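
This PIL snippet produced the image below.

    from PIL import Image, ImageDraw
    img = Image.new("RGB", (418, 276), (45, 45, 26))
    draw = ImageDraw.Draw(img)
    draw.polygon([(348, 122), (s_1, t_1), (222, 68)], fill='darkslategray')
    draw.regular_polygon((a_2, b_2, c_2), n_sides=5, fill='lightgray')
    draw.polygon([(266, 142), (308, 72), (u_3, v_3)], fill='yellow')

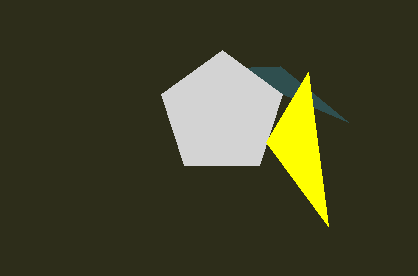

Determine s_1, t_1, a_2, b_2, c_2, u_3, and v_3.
s_1 = 280, t_1 = 66, a_2 = 222, b_2 = 114, c_2 = 64, u_3 = 328, v_3 = 226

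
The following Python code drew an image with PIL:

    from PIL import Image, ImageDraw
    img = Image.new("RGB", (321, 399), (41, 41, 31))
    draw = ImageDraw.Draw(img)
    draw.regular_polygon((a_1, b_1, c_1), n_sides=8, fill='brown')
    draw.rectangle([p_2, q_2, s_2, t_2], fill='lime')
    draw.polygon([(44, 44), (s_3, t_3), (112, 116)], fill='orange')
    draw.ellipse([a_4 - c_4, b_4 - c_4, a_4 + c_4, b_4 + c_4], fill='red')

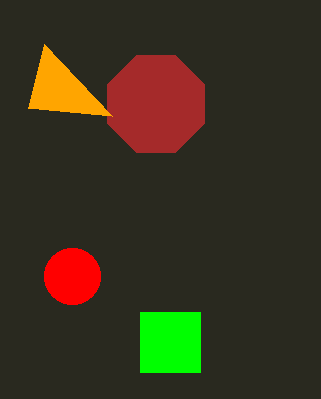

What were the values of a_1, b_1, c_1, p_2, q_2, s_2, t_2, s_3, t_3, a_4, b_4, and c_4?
a_1 = 156; b_1 = 104; c_1 = 52; p_2 = 140; q_2 = 312; s_2 = 200; t_2 = 372; s_3 = 28; t_3 = 108; a_4 = 72; b_4 = 276; c_4 = 28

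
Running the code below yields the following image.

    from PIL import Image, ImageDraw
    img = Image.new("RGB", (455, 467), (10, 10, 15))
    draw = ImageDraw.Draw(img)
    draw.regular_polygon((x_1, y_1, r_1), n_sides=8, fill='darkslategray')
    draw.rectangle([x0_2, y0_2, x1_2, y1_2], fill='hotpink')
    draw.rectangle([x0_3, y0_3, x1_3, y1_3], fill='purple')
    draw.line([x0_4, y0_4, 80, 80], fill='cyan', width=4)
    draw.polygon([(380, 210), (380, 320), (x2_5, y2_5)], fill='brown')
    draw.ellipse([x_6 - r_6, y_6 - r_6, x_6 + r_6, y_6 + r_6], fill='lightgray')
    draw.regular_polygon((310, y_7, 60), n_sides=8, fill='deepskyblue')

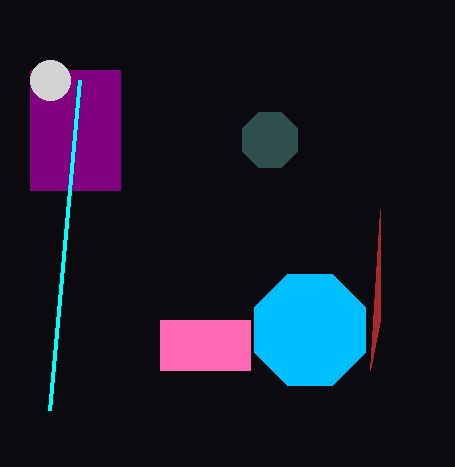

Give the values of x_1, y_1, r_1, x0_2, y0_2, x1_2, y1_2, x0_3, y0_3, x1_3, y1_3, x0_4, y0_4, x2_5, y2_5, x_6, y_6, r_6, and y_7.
x_1 = 270; y_1 = 140; r_1 = 30; x0_2 = 160; y0_2 = 320; x1_2 = 250; y1_2 = 370; x0_3 = 30; y0_3 = 70; x1_3 = 120; y1_3 = 190; x0_4 = 50; y0_4 = 410; x2_5 = 370; y2_5 = 370; x_6 = 50; y_6 = 80; r_6 = 20; y_7 = 330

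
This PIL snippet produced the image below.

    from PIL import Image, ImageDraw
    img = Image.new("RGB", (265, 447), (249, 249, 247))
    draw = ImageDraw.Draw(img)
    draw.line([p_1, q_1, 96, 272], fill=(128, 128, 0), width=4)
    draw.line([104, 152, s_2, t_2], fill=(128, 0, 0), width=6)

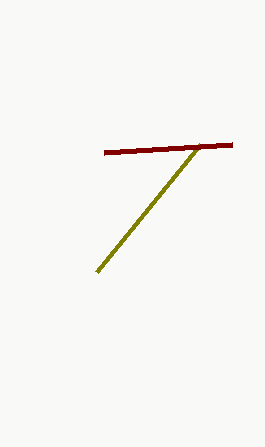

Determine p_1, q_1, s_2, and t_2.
p_1 = 200; q_1 = 144; s_2 = 232; t_2 = 144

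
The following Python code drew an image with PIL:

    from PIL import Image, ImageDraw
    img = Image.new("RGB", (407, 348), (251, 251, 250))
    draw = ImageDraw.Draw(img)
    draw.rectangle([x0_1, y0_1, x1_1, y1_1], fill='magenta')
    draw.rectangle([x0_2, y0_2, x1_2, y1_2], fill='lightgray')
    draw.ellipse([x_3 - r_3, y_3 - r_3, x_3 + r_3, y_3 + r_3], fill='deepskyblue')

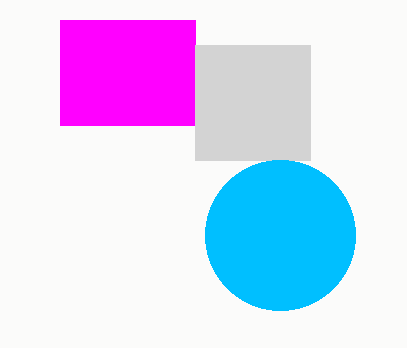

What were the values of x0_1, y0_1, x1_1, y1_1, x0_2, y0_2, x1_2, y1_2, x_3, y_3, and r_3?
x0_1 = 60; y0_1 = 20; x1_1 = 195; y1_1 = 125; x0_2 = 195; y0_2 = 45; x1_2 = 310; y1_2 = 160; x_3 = 280; y_3 = 235; r_3 = 75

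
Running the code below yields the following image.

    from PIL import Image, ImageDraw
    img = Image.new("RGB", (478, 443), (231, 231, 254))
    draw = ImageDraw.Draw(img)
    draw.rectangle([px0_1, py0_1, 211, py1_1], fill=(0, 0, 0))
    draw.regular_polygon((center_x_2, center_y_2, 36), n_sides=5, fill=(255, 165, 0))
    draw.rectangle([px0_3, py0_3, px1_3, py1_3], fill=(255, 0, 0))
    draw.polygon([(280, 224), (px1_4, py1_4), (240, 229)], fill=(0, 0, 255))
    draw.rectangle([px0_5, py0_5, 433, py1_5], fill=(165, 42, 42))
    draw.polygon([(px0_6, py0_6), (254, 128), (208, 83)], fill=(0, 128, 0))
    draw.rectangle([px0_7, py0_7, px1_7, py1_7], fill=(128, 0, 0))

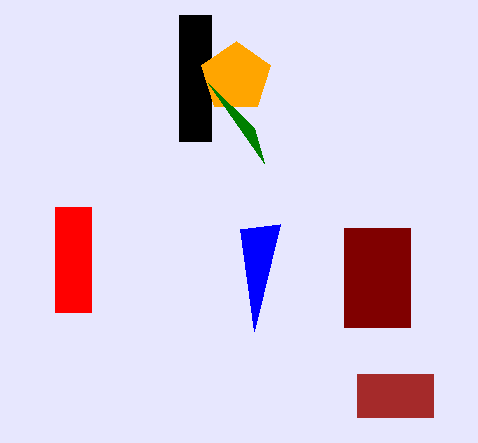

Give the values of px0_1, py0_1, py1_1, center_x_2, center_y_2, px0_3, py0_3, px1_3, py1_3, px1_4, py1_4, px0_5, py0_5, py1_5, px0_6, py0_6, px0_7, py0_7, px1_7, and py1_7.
px0_1 = 179, py0_1 = 15, py1_1 = 141, center_x_2 = 236, center_y_2 = 77, px0_3 = 55, py0_3 = 207, px1_3 = 91, py1_3 = 312, px1_4 = 254, py1_4 = 331, px0_5 = 357, py0_5 = 374, py1_5 = 417, px0_6 = 264, py0_6 = 163, px0_7 = 344, py0_7 = 228, px1_7 = 410, py1_7 = 327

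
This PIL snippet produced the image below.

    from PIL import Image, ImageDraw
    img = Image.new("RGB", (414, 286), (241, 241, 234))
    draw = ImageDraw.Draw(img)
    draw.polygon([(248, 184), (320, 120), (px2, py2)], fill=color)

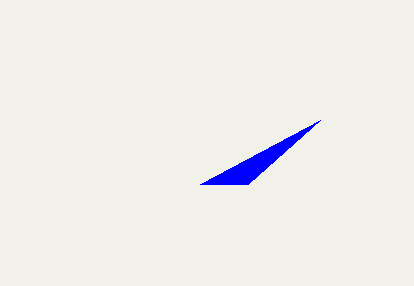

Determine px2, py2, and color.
px2 = 200; py2 = 184; color = 'blue'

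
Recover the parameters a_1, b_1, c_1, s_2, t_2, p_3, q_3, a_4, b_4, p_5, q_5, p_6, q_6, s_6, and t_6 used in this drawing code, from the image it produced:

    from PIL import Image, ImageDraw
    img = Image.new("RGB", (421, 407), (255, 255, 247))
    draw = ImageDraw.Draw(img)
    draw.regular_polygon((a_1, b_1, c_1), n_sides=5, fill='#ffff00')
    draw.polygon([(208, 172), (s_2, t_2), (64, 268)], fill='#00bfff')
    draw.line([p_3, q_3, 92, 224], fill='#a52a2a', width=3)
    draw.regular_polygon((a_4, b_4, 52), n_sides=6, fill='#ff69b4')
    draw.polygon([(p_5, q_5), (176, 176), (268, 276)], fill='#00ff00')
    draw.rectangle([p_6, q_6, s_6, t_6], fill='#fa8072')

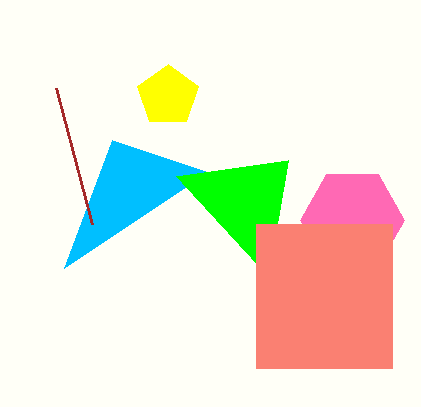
a_1 = 168, b_1 = 96, c_1 = 32, s_2 = 112, t_2 = 140, p_3 = 56, q_3 = 88, a_4 = 352, b_4 = 220, p_5 = 288, q_5 = 160, p_6 = 256, q_6 = 224, s_6 = 392, t_6 = 368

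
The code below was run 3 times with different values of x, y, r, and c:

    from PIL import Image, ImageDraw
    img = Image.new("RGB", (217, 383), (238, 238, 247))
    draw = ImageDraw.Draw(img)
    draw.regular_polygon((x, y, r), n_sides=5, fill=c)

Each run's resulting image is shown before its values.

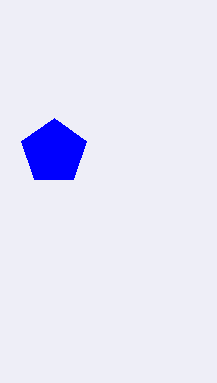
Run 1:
x = 54; y = 152; r = 34; c = 'blue'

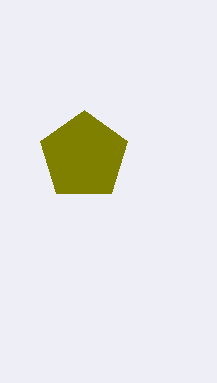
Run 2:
x = 84, y = 156, r = 46, c = 'olive'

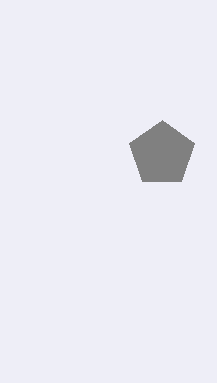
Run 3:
x = 162
y = 154
r = 34
c = 'gray'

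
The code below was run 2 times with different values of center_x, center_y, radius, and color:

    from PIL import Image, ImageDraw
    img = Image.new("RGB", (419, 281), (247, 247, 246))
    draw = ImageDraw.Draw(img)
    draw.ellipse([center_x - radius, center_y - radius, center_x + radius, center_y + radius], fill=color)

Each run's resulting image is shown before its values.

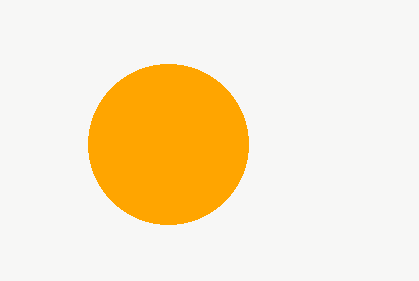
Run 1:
center_x = 168; center_y = 144; radius = 80; color = 'orange'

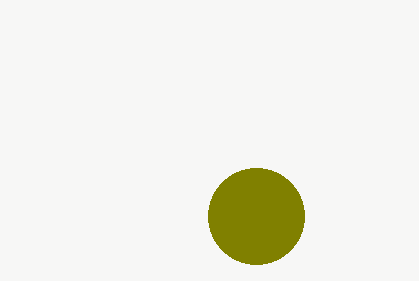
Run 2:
center_x = 256; center_y = 216; radius = 48; color = 'olive'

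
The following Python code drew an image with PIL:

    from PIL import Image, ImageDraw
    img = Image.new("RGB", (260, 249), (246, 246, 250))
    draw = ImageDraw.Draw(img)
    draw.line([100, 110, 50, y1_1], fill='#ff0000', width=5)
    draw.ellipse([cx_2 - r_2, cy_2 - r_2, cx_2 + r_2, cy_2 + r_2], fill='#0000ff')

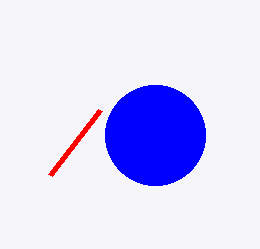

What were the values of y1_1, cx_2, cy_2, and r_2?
y1_1 = 175
cx_2 = 155
cy_2 = 135
r_2 = 50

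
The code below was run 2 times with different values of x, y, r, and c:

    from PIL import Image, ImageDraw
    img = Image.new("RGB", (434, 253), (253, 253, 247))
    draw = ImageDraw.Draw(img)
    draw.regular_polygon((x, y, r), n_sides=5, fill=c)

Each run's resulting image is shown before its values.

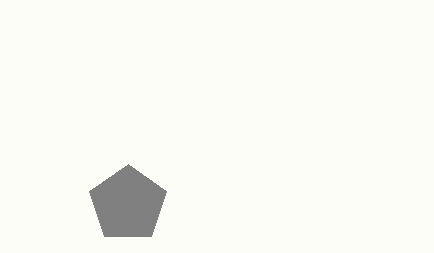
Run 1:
x = 128
y = 204
r = 40
c = 'gray'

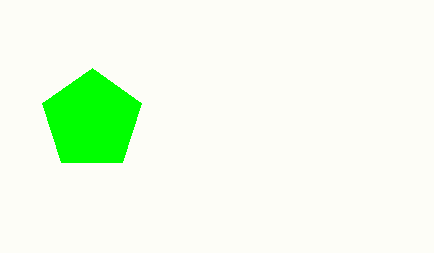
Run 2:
x = 92, y = 120, r = 52, c = 'lime'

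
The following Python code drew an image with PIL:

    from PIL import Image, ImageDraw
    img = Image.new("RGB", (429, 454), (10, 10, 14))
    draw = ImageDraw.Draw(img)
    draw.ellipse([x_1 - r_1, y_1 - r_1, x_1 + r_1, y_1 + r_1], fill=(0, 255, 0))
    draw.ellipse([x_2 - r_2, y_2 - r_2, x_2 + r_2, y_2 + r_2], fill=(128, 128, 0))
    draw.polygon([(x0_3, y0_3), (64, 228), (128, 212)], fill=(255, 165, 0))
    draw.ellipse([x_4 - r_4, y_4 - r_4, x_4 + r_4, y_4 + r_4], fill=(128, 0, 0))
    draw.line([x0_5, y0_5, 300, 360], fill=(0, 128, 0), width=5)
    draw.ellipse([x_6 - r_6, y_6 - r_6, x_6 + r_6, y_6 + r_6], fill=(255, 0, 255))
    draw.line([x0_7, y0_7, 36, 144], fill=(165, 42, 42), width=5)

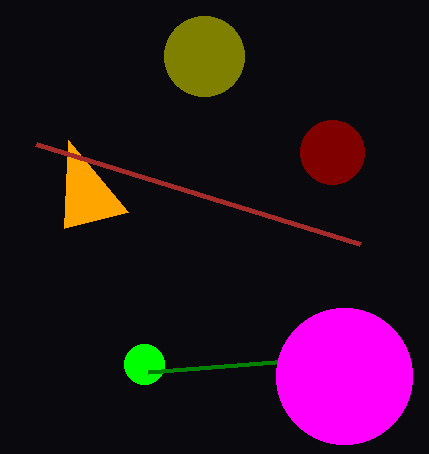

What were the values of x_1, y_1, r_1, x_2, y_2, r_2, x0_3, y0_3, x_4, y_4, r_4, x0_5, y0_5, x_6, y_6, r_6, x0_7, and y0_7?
x_1 = 144, y_1 = 364, r_1 = 20, x_2 = 204, y_2 = 56, r_2 = 40, x0_3 = 68, y0_3 = 140, x_4 = 332, y_4 = 152, r_4 = 32, x0_5 = 148, y0_5 = 372, x_6 = 344, y_6 = 376, r_6 = 68, x0_7 = 360, y0_7 = 244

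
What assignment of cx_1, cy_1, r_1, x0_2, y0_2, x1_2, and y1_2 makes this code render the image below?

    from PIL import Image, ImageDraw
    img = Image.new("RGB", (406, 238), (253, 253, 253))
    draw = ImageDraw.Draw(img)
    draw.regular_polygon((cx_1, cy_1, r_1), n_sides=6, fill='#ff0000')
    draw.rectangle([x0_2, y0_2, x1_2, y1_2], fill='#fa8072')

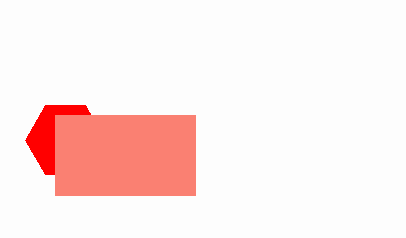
cx_1 = 65; cy_1 = 140; r_1 = 40; x0_2 = 55; y0_2 = 115; x1_2 = 195; y1_2 = 195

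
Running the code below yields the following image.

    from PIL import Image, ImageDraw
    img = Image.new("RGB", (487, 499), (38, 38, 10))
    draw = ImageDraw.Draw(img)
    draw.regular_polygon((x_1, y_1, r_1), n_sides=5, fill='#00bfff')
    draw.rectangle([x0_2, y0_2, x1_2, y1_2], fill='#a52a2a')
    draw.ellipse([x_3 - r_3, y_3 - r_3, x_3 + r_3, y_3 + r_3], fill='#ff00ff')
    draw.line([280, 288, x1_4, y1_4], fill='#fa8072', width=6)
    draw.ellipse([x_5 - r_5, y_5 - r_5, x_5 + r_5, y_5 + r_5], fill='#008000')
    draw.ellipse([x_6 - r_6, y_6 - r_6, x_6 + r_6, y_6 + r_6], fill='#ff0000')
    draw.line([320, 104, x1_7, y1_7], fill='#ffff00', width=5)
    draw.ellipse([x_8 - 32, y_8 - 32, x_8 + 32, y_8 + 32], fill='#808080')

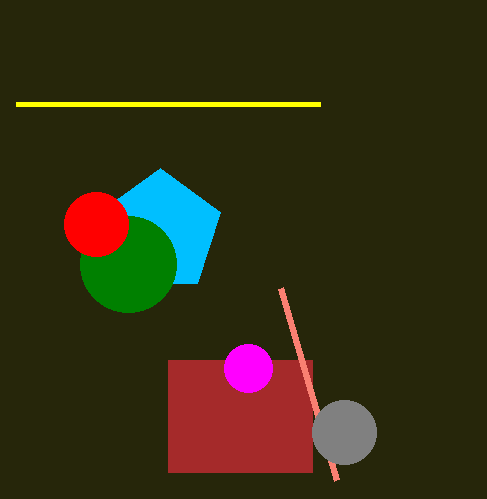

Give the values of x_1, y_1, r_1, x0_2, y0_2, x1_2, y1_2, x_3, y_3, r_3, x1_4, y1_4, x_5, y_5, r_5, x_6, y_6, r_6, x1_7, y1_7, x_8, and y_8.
x_1 = 160
y_1 = 232
r_1 = 64
x0_2 = 168
y0_2 = 360
x1_2 = 312
y1_2 = 472
x_3 = 248
y_3 = 368
r_3 = 24
x1_4 = 336
y1_4 = 480
x_5 = 128
y_5 = 264
r_5 = 48
x_6 = 96
y_6 = 224
r_6 = 32
x1_7 = 16
y1_7 = 104
x_8 = 344
y_8 = 432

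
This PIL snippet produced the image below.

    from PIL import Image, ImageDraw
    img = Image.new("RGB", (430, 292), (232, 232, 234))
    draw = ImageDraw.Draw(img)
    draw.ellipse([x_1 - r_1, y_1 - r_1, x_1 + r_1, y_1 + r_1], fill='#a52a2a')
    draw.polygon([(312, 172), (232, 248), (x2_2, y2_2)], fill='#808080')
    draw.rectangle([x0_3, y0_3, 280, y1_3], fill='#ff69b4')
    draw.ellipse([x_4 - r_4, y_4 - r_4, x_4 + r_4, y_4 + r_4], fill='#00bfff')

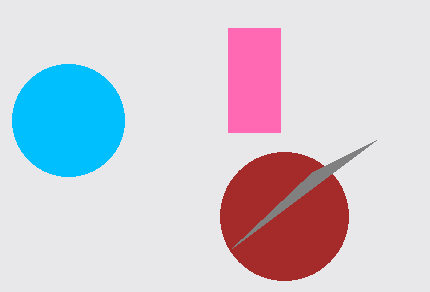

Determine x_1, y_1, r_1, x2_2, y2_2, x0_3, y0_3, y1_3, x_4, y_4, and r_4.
x_1 = 284; y_1 = 216; r_1 = 64; x2_2 = 376; y2_2 = 140; x0_3 = 228; y0_3 = 28; y1_3 = 132; x_4 = 68; y_4 = 120; r_4 = 56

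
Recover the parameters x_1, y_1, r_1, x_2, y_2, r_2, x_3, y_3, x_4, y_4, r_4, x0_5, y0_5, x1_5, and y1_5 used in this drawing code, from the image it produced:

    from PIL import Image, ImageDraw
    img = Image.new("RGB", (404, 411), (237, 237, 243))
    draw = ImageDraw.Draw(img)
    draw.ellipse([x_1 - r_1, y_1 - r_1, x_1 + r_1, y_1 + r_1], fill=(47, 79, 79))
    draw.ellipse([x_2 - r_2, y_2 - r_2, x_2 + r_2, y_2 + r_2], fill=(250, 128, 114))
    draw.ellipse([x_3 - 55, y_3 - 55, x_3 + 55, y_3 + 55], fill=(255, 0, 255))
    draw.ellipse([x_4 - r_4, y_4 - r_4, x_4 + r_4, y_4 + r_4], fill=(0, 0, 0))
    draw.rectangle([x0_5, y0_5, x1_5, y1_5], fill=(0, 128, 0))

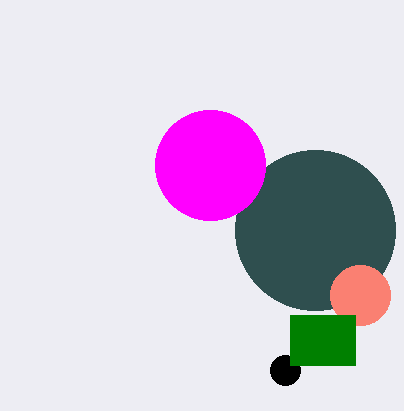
x_1 = 315, y_1 = 230, r_1 = 80, x_2 = 360, y_2 = 295, r_2 = 30, x_3 = 210, y_3 = 165, x_4 = 285, y_4 = 370, r_4 = 15, x0_5 = 290, y0_5 = 315, x1_5 = 355, y1_5 = 365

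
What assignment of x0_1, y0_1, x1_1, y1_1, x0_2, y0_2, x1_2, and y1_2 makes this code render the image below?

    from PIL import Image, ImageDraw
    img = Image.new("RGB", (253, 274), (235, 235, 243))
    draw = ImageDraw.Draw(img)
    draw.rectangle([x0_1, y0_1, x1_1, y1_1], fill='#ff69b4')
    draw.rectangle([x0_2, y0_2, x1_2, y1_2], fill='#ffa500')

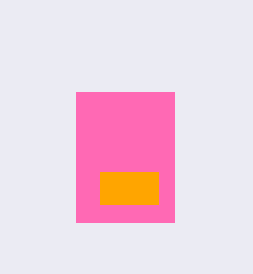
x0_1 = 76
y0_1 = 92
x1_1 = 174
y1_1 = 222
x0_2 = 100
y0_2 = 172
x1_2 = 158
y1_2 = 204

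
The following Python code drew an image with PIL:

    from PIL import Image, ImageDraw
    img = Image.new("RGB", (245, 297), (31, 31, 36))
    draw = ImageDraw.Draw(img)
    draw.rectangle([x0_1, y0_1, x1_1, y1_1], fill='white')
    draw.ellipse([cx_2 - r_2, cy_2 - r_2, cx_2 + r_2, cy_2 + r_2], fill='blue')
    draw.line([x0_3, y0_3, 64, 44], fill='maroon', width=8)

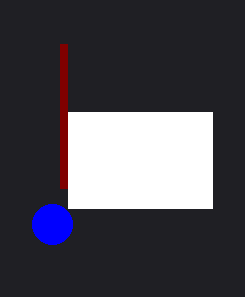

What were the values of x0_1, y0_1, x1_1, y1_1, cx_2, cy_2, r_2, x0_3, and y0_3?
x0_1 = 68; y0_1 = 112; x1_1 = 212; y1_1 = 208; cx_2 = 52; cy_2 = 224; r_2 = 20; x0_3 = 64; y0_3 = 188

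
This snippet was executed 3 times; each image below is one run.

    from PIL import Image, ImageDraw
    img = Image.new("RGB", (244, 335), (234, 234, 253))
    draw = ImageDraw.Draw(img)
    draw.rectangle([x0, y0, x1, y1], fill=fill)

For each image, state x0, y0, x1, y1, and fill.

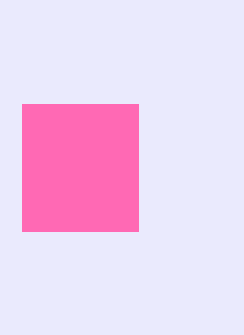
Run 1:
x0 = 22, y0 = 104, x1 = 138, y1 = 231, fill = 'hotpink'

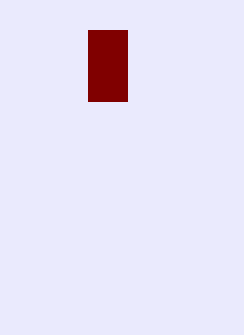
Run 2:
x0 = 88, y0 = 30, x1 = 127, y1 = 101, fill = 'maroon'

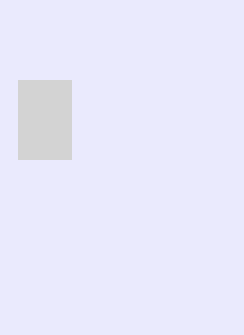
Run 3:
x0 = 18; y0 = 80; x1 = 71; y1 = 159; fill = 'lightgray'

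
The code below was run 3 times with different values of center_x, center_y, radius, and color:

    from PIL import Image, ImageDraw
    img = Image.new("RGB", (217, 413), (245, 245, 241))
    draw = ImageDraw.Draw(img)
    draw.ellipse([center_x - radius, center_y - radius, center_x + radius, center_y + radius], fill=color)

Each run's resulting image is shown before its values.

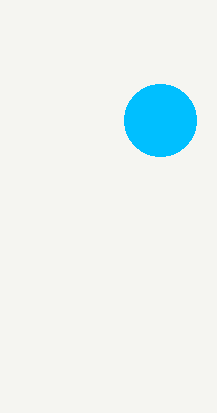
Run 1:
center_x = 160
center_y = 120
radius = 36
color = 'deepskyblue'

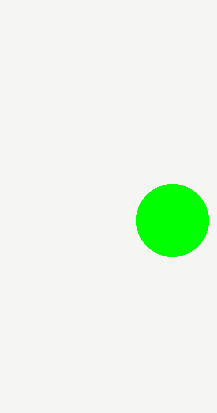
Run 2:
center_x = 172; center_y = 220; radius = 36; color = 'lime'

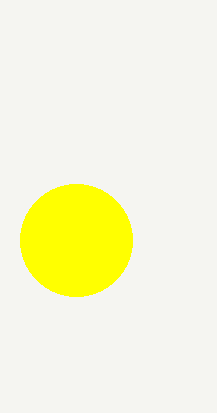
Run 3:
center_x = 76; center_y = 240; radius = 56; color = 'yellow'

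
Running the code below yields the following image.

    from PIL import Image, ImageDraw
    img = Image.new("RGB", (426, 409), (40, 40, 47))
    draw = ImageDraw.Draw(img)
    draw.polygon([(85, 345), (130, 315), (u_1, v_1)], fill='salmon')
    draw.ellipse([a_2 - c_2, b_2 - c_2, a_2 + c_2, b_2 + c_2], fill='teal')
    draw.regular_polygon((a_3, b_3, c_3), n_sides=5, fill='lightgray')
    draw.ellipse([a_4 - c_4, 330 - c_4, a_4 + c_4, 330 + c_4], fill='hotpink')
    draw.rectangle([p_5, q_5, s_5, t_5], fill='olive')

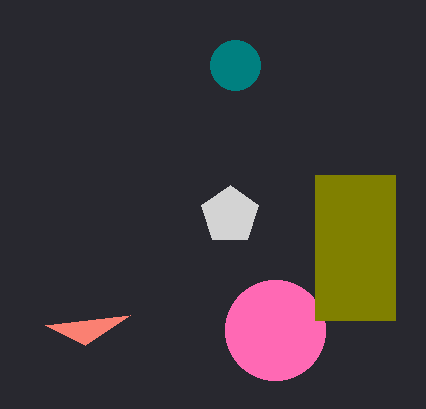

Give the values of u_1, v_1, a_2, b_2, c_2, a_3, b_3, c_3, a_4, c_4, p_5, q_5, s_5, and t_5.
u_1 = 45, v_1 = 325, a_2 = 235, b_2 = 65, c_2 = 25, a_3 = 230, b_3 = 215, c_3 = 30, a_4 = 275, c_4 = 50, p_5 = 315, q_5 = 175, s_5 = 395, t_5 = 320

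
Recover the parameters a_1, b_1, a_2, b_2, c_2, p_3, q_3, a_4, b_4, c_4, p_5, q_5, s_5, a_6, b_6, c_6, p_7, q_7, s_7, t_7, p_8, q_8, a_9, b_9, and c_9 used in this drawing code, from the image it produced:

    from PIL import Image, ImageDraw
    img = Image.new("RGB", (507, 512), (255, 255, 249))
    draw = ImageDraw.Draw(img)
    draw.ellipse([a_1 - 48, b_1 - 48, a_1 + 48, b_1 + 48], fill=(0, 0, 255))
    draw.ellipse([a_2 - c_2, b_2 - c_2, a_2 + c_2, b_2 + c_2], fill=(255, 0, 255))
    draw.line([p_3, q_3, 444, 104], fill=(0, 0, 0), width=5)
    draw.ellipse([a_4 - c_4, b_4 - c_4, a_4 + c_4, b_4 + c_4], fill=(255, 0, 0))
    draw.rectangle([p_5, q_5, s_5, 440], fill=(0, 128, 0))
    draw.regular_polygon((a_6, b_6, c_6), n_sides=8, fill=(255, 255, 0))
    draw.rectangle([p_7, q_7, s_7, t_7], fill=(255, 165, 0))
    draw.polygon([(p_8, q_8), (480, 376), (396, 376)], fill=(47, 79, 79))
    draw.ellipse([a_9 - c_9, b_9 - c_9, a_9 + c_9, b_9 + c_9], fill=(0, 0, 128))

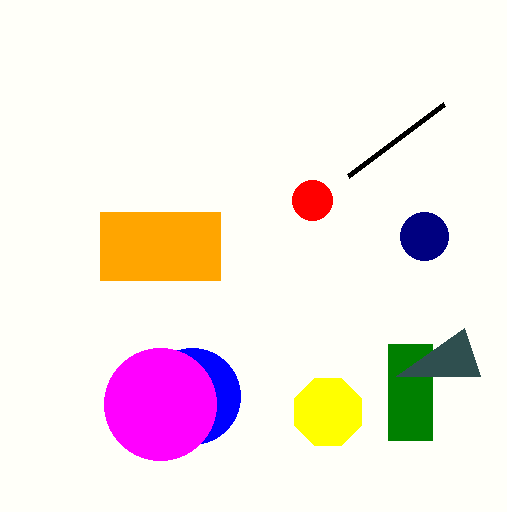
a_1 = 192; b_1 = 396; a_2 = 160; b_2 = 404; c_2 = 56; p_3 = 348; q_3 = 176; a_4 = 312; b_4 = 200; c_4 = 20; p_5 = 388; q_5 = 344; s_5 = 432; a_6 = 328; b_6 = 412; c_6 = 36; p_7 = 100; q_7 = 212; s_7 = 220; t_7 = 280; p_8 = 464; q_8 = 328; a_9 = 424; b_9 = 236; c_9 = 24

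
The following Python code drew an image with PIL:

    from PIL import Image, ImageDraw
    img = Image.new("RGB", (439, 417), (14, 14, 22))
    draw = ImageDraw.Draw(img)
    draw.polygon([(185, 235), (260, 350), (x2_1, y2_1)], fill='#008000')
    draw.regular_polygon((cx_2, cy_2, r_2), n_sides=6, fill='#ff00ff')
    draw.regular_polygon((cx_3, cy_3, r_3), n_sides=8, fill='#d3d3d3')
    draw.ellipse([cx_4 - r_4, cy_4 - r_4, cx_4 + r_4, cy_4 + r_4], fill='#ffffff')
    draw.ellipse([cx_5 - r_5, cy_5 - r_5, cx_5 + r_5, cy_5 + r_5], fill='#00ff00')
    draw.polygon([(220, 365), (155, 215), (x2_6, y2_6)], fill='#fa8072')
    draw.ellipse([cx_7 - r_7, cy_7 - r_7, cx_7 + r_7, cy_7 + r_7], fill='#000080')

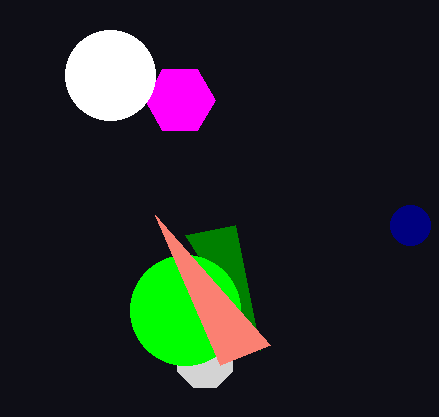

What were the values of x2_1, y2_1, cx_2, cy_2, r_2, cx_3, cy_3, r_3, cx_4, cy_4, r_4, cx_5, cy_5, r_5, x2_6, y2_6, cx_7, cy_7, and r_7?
x2_1 = 235, y2_1 = 225, cx_2 = 180, cy_2 = 100, r_2 = 35, cx_3 = 205, cy_3 = 360, r_3 = 30, cx_4 = 110, cy_4 = 75, r_4 = 45, cx_5 = 185, cy_5 = 310, r_5 = 55, x2_6 = 270, y2_6 = 345, cx_7 = 410, cy_7 = 225, r_7 = 20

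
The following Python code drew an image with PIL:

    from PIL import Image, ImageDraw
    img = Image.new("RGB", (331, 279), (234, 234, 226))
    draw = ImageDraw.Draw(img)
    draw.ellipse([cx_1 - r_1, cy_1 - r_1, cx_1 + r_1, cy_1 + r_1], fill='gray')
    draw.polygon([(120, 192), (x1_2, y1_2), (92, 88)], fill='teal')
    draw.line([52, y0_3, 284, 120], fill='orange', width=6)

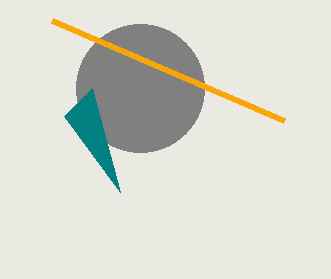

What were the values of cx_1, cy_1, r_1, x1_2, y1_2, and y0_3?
cx_1 = 140; cy_1 = 88; r_1 = 64; x1_2 = 64; y1_2 = 116; y0_3 = 20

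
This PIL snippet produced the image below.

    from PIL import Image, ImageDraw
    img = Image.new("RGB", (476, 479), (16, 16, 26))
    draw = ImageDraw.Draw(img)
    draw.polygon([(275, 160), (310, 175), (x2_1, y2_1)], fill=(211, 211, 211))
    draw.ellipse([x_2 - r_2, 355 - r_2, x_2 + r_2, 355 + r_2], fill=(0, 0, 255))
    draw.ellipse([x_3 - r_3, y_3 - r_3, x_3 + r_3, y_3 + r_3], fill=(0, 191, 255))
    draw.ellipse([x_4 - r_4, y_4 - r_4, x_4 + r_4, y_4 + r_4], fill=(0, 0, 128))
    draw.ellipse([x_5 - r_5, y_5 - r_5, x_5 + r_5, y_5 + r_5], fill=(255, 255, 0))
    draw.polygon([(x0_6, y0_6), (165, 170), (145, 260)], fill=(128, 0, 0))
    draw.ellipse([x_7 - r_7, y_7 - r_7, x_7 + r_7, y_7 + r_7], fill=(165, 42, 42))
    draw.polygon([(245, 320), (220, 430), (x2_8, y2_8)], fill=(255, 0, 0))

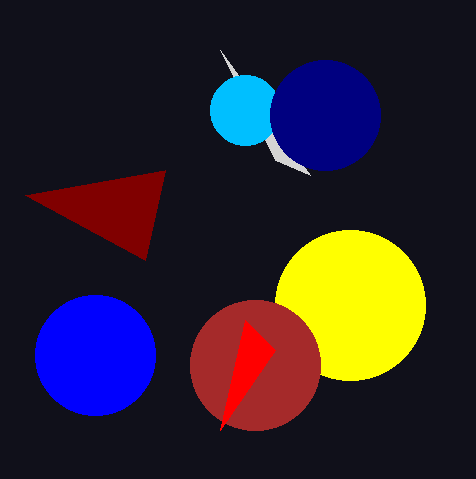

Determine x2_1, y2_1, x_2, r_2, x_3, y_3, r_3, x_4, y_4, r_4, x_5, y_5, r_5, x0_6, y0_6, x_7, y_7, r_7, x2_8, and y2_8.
x2_1 = 220; y2_1 = 50; x_2 = 95; r_2 = 60; x_3 = 245; y_3 = 110; r_3 = 35; x_4 = 325; y_4 = 115; r_4 = 55; x_5 = 350; y_5 = 305; r_5 = 75; x0_6 = 25; y0_6 = 195; x_7 = 255; y_7 = 365; r_7 = 65; x2_8 = 275; y2_8 = 350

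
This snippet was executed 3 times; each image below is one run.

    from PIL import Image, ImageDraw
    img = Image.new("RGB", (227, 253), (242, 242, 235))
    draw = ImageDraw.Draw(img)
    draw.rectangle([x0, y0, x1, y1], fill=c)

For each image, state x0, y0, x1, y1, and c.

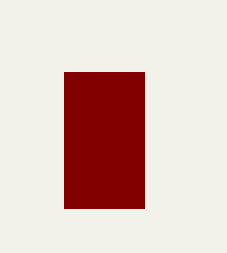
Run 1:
x0 = 64; y0 = 72; x1 = 144; y1 = 208; c = 'maroon'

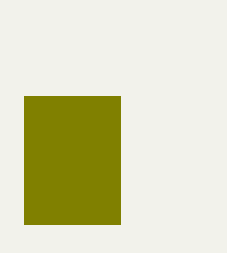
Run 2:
x0 = 24, y0 = 96, x1 = 120, y1 = 224, c = 'olive'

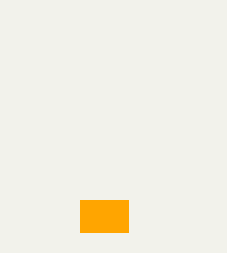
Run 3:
x0 = 80; y0 = 200; x1 = 128; y1 = 232; c = 'orange'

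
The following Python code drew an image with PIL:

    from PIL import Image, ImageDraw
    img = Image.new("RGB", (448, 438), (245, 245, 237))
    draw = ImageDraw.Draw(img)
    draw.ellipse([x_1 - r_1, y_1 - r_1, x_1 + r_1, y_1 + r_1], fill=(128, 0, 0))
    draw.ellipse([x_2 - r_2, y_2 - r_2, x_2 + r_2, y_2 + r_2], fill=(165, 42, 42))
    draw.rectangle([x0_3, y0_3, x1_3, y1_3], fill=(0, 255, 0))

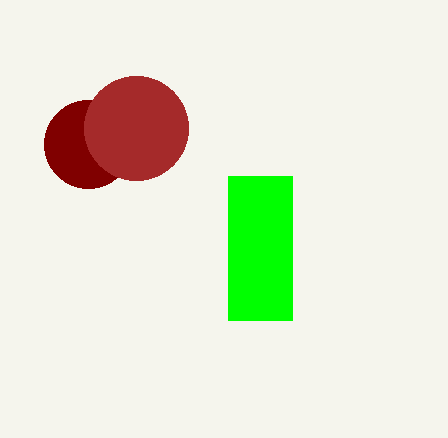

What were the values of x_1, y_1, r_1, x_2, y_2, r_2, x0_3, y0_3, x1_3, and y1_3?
x_1 = 88, y_1 = 144, r_1 = 44, x_2 = 136, y_2 = 128, r_2 = 52, x0_3 = 228, y0_3 = 176, x1_3 = 292, y1_3 = 320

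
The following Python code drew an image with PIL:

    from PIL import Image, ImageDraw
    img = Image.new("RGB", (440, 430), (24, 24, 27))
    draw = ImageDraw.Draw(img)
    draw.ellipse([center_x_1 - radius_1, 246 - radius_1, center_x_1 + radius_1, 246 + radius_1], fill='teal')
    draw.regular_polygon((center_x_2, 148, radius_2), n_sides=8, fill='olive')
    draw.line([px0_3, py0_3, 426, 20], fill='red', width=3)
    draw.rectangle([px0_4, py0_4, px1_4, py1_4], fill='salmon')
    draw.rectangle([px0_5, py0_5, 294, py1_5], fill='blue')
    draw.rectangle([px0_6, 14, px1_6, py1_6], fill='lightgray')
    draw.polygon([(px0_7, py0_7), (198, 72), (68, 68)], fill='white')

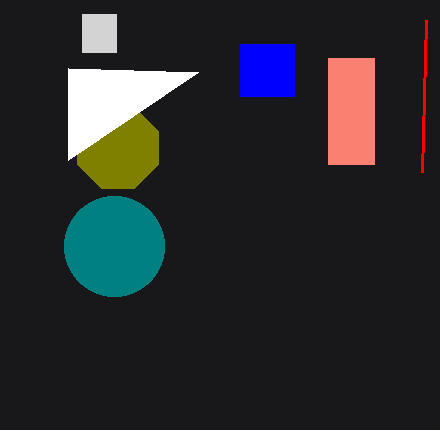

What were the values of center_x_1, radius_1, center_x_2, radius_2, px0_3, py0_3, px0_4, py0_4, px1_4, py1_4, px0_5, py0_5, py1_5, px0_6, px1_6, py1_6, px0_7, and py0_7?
center_x_1 = 114
radius_1 = 50
center_x_2 = 118
radius_2 = 44
px0_3 = 422
py0_3 = 172
px0_4 = 328
py0_4 = 58
px1_4 = 374
py1_4 = 164
px0_5 = 240
py0_5 = 44
py1_5 = 96
px0_6 = 82
px1_6 = 116
py1_6 = 52
px0_7 = 68
py0_7 = 160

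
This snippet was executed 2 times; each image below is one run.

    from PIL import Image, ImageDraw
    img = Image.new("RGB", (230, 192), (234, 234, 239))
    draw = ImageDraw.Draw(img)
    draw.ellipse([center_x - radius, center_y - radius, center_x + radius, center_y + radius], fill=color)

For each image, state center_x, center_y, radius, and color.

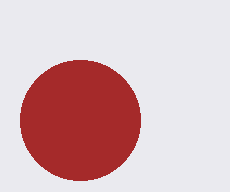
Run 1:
center_x = 80; center_y = 120; radius = 60; color = 'brown'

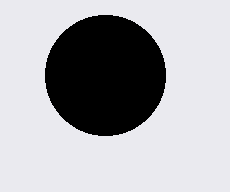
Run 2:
center_x = 105
center_y = 75
radius = 60
color = 'black'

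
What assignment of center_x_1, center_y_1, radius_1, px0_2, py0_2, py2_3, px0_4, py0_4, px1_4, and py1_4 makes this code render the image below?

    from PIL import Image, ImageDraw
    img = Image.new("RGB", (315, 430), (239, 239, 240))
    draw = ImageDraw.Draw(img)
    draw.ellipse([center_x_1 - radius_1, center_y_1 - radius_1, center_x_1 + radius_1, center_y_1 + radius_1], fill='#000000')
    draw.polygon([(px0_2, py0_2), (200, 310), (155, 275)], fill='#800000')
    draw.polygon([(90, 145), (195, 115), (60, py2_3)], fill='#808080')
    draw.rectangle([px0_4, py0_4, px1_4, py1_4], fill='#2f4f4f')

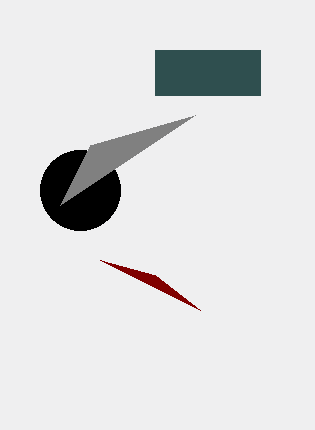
center_x_1 = 80
center_y_1 = 190
radius_1 = 40
px0_2 = 100
py0_2 = 260
py2_3 = 205
px0_4 = 155
py0_4 = 50
px1_4 = 260
py1_4 = 95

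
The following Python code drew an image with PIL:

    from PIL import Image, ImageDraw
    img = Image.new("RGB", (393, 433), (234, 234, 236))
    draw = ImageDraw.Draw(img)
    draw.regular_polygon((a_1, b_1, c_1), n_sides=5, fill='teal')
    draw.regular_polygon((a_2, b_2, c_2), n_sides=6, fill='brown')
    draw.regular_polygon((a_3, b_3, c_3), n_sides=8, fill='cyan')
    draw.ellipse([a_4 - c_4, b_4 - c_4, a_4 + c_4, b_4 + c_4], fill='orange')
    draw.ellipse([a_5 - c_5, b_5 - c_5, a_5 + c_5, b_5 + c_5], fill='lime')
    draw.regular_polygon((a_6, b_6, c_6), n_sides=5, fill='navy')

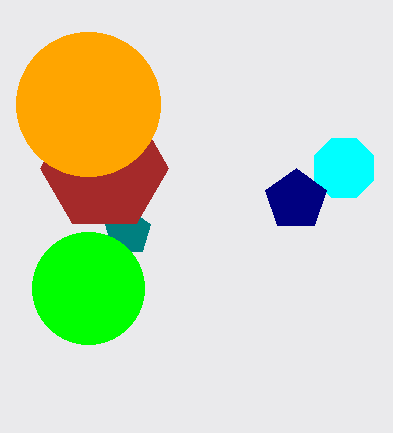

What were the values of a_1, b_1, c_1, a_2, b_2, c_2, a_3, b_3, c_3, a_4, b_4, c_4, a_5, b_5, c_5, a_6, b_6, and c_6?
a_1 = 128
b_1 = 232
c_1 = 24
a_2 = 104
b_2 = 168
c_2 = 64
a_3 = 344
b_3 = 168
c_3 = 32
a_4 = 88
b_4 = 104
c_4 = 72
a_5 = 88
b_5 = 288
c_5 = 56
a_6 = 296
b_6 = 200
c_6 = 32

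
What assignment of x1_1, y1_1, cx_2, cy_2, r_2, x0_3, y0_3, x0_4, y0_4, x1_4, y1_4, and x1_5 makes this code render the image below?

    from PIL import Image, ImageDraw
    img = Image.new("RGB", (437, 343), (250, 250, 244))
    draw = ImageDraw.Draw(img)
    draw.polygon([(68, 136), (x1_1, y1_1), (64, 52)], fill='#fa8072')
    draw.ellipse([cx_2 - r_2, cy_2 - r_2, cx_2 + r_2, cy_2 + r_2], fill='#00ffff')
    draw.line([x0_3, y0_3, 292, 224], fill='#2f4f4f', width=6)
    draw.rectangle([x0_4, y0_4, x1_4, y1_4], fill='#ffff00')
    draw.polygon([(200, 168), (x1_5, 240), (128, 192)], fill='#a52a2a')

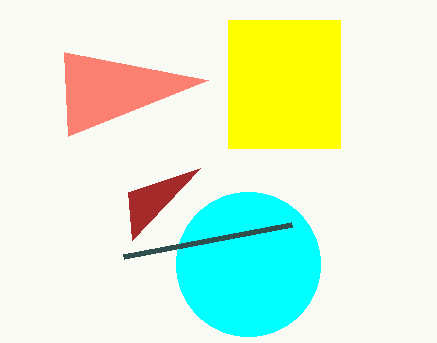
x1_1 = 208; y1_1 = 80; cx_2 = 248; cy_2 = 264; r_2 = 72; x0_3 = 124; y0_3 = 256; x0_4 = 228; y0_4 = 20; x1_4 = 340; y1_4 = 148; x1_5 = 132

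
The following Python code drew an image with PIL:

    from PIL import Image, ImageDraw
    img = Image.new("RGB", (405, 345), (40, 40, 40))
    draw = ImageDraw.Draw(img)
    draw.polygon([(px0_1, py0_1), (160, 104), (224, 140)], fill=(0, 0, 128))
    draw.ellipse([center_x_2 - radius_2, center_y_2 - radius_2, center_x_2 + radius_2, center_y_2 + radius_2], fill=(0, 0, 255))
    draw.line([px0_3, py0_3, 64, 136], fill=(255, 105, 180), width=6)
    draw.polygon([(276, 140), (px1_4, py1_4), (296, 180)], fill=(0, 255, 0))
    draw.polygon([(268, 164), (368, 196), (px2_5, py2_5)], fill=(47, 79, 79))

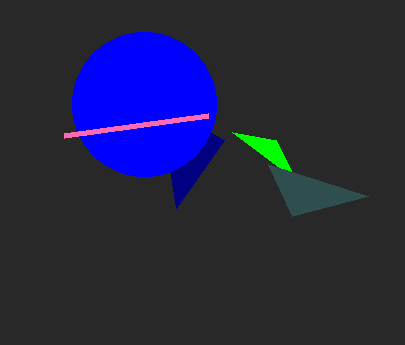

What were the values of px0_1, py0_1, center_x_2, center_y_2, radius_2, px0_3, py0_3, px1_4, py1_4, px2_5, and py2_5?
px0_1 = 176, py0_1 = 208, center_x_2 = 144, center_y_2 = 104, radius_2 = 72, px0_3 = 208, py0_3 = 116, px1_4 = 232, py1_4 = 132, px2_5 = 292, py2_5 = 216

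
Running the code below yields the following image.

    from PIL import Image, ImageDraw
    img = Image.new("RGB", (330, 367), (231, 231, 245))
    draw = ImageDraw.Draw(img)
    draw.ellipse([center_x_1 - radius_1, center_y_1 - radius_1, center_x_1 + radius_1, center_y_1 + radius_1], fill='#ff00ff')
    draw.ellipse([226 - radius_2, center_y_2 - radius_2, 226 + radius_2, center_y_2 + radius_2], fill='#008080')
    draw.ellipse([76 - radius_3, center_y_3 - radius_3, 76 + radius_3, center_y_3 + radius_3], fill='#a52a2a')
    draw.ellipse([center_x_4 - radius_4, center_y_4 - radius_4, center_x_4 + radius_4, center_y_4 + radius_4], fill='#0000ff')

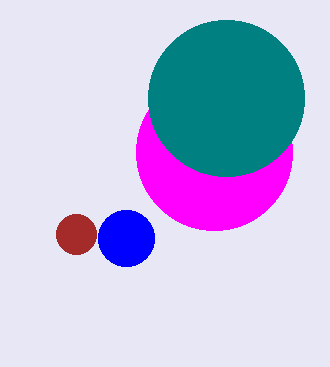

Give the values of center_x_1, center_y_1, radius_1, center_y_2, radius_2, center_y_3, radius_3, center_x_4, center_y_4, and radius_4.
center_x_1 = 214
center_y_1 = 152
radius_1 = 78
center_y_2 = 98
radius_2 = 78
center_y_3 = 234
radius_3 = 20
center_x_4 = 126
center_y_4 = 238
radius_4 = 28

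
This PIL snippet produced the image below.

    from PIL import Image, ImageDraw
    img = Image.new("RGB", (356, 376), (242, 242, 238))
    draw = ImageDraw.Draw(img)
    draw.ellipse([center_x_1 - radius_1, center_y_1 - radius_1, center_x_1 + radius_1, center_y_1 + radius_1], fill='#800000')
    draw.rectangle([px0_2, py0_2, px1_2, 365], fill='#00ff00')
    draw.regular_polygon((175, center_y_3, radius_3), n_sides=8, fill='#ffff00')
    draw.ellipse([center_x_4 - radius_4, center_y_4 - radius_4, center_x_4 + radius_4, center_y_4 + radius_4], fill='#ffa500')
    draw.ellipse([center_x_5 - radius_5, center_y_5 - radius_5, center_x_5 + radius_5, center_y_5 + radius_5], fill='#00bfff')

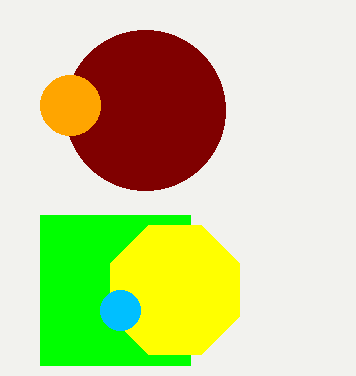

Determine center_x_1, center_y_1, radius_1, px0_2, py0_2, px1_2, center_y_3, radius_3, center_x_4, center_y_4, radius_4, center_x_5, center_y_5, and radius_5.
center_x_1 = 145, center_y_1 = 110, radius_1 = 80, px0_2 = 40, py0_2 = 215, px1_2 = 190, center_y_3 = 290, radius_3 = 70, center_x_4 = 70, center_y_4 = 105, radius_4 = 30, center_x_5 = 120, center_y_5 = 310, radius_5 = 20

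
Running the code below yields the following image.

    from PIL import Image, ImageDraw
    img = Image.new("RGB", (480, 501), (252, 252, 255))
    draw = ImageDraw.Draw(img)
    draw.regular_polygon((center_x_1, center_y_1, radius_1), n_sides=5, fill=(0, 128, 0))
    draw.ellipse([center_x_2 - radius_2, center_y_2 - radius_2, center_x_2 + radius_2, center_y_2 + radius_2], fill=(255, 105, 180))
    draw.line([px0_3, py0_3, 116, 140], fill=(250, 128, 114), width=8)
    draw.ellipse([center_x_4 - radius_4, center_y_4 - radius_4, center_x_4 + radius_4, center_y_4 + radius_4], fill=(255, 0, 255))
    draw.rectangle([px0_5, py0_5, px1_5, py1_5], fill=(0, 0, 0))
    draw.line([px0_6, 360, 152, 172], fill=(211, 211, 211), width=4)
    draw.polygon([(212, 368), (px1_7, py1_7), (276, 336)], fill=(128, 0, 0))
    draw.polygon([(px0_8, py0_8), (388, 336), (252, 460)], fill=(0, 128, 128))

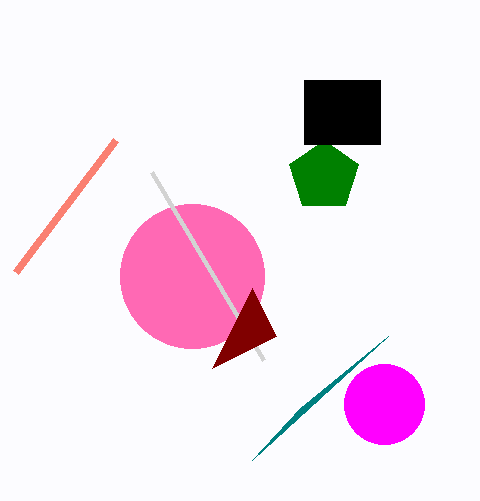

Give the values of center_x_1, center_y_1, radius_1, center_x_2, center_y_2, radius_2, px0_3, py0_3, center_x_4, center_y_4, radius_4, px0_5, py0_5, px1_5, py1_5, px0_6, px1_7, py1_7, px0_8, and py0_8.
center_x_1 = 324
center_y_1 = 176
radius_1 = 36
center_x_2 = 192
center_y_2 = 276
radius_2 = 72
px0_3 = 16
py0_3 = 272
center_x_4 = 384
center_y_4 = 404
radius_4 = 40
px0_5 = 304
py0_5 = 80
px1_5 = 380
py1_5 = 144
px0_6 = 264
px1_7 = 252
py1_7 = 288
px0_8 = 300
py0_8 = 408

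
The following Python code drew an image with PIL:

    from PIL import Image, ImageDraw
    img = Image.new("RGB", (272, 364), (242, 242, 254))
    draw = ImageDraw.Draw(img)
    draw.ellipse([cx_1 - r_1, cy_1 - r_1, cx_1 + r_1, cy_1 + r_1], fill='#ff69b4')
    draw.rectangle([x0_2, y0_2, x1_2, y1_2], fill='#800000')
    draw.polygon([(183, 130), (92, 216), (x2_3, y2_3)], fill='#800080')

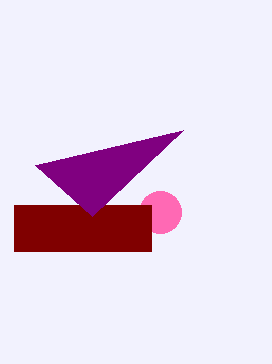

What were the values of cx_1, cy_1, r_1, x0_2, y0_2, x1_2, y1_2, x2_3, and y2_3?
cx_1 = 160, cy_1 = 212, r_1 = 21, x0_2 = 14, y0_2 = 205, x1_2 = 151, y1_2 = 251, x2_3 = 35, y2_3 = 165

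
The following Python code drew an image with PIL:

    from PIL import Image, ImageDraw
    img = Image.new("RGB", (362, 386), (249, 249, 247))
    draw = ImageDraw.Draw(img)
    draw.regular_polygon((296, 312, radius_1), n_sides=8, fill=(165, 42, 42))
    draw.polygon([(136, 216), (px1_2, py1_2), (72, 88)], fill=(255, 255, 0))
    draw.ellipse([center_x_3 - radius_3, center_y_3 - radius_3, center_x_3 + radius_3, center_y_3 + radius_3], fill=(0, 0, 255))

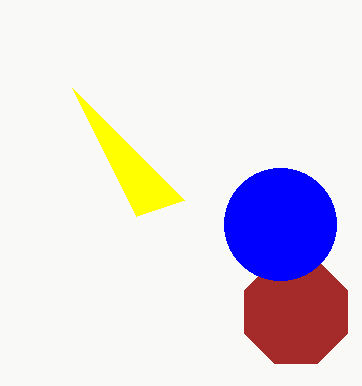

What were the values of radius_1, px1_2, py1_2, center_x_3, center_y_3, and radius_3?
radius_1 = 56, px1_2 = 184, py1_2 = 200, center_x_3 = 280, center_y_3 = 224, radius_3 = 56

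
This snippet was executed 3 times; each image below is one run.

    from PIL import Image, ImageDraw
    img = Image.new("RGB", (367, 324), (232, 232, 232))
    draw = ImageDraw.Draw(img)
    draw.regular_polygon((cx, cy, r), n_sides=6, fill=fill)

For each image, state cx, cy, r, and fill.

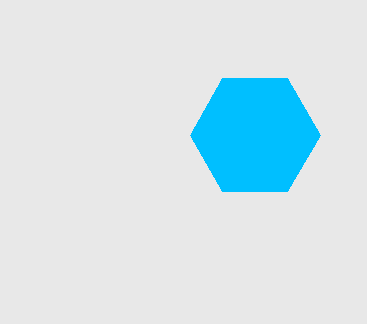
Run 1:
cx = 255, cy = 135, r = 65, fill = 'deepskyblue'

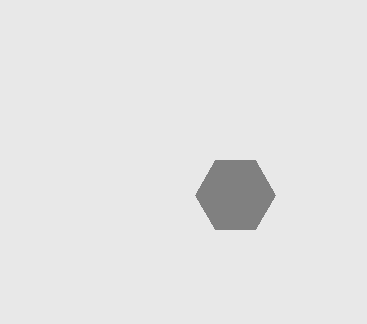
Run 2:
cx = 235, cy = 195, r = 40, fill = 'gray'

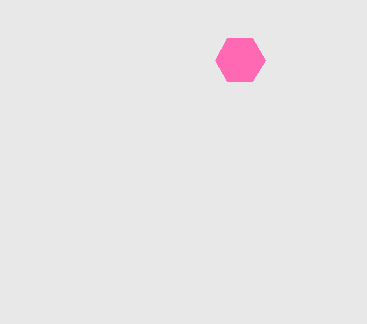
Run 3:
cx = 240; cy = 60; r = 25; fill = 'hotpink'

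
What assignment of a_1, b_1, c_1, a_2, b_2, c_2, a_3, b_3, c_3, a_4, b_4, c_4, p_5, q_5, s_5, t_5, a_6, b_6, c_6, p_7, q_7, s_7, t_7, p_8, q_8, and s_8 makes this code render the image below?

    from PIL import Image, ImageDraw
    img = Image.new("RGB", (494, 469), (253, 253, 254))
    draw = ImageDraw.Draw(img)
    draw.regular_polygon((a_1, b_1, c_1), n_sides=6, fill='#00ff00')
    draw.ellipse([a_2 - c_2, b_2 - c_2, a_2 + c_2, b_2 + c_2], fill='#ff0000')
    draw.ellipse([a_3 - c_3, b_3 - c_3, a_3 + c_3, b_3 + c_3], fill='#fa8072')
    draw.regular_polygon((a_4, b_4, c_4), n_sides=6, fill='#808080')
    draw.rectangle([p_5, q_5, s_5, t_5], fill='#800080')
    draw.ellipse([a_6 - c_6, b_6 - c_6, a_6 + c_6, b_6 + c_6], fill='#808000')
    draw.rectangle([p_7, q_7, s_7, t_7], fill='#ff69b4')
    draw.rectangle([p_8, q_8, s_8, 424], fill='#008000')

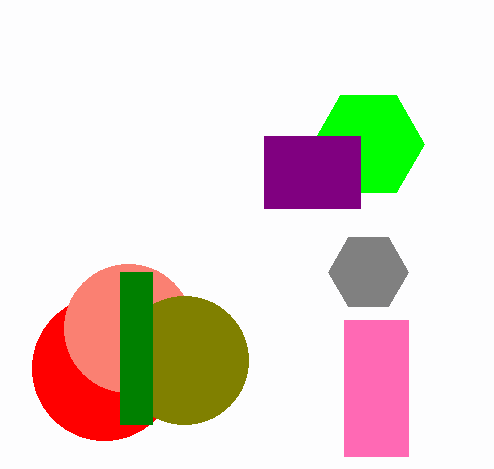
a_1 = 368, b_1 = 144, c_1 = 56, a_2 = 104, b_2 = 368, c_2 = 72, a_3 = 128, b_3 = 328, c_3 = 64, a_4 = 368, b_4 = 272, c_4 = 40, p_5 = 264, q_5 = 136, s_5 = 360, t_5 = 208, a_6 = 184, b_6 = 360, c_6 = 64, p_7 = 344, q_7 = 320, s_7 = 408, t_7 = 456, p_8 = 120, q_8 = 272, s_8 = 152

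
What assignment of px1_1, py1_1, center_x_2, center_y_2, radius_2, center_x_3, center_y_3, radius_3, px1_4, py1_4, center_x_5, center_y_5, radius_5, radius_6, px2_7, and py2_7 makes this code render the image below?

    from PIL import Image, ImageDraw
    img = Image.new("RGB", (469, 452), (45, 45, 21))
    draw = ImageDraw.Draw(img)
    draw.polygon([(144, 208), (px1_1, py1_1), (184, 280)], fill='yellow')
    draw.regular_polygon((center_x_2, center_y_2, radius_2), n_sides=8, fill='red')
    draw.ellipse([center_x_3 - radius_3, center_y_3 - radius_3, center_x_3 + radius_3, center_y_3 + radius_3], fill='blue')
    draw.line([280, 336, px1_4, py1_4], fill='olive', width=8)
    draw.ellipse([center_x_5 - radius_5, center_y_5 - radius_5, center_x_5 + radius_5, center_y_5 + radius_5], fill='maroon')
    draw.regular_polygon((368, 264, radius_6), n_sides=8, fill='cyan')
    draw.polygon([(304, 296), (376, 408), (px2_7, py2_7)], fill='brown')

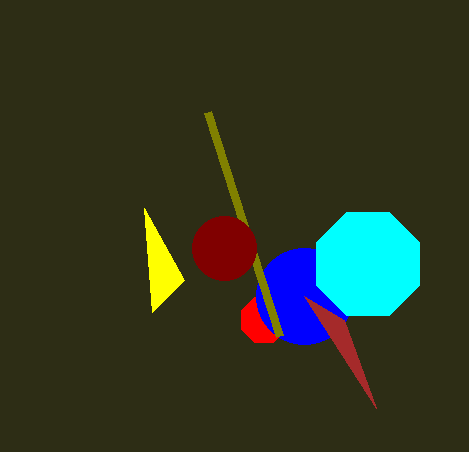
px1_1 = 152
py1_1 = 312
center_x_2 = 264
center_y_2 = 320
radius_2 = 24
center_x_3 = 304
center_y_3 = 296
radius_3 = 48
px1_4 = 208
py1_4 = 112
center_x_5 = 224
center_y_5 = 248
radius_5 = 32
radius_6 = 56
px2_7 = 344
py2_7 = 320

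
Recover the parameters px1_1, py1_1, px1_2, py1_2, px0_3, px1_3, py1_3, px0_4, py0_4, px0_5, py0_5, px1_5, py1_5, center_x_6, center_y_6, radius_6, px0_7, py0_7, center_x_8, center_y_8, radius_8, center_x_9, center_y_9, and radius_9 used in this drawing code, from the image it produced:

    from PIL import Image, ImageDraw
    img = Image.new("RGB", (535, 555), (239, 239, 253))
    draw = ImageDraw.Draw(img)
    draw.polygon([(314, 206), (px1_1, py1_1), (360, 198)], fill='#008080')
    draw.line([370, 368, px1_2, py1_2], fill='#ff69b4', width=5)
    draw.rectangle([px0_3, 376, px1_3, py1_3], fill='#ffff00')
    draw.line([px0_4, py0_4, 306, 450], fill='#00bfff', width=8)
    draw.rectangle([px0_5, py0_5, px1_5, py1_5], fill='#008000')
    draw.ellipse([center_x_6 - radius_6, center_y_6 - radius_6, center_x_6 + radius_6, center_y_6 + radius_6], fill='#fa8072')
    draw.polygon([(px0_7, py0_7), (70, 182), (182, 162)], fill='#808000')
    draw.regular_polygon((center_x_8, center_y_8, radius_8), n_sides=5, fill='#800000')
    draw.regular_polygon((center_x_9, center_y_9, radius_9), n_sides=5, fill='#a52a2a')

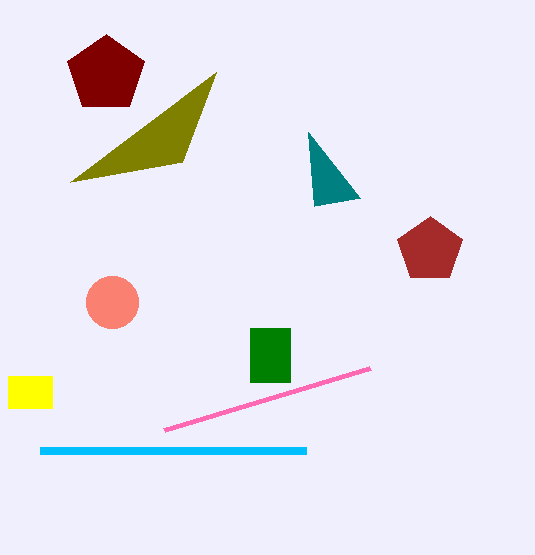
px1_1 = 308, py1_1 = 132, px1_2 = 164, py1_2 = 430, px0_3 = 8, px1_3 = 52, py1_3 = 408, px0_4 = 40, py0_4 = 450, px0_5 = 250, py0_5 = 328, px1_5 = 290, py1_5 = 382, center_x_6 = 112, center_y_6 = 302, radius_6 = 26, px0_7 = 216, py0_7 = 72, center_x_8 = 106, center_y_8 = 74, radius_8 = 40, center_x_9 = 430, center_y_9 = 250, radius_9 = 34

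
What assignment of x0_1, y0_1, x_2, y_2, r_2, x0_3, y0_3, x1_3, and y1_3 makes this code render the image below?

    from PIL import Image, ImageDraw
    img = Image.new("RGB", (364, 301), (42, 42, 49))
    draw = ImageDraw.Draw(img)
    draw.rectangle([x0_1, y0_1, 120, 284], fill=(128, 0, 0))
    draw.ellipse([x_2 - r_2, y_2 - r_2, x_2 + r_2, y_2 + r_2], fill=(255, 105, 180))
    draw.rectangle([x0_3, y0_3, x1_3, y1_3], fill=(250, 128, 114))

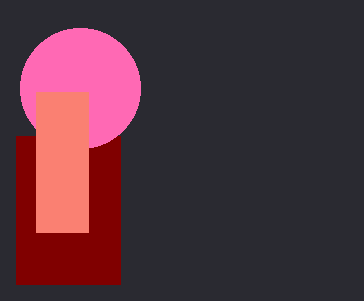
x0_1 = 16, y0_1 = 136, x_2 = 80, y_2 = 88, r_2 = 60, x0_3 = 36, y0_3 = 92, x1_3 = 88, y1_3 = 232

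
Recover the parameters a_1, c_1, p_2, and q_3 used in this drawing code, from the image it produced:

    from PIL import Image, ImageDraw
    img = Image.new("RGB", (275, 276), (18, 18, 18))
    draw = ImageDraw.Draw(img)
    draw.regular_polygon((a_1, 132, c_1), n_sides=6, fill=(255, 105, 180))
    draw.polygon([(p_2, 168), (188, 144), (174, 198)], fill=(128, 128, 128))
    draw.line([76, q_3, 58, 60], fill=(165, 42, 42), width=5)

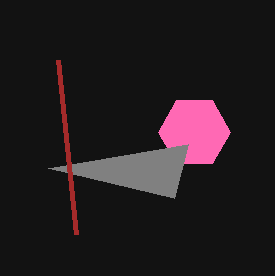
a_1 = 194; c_1 = 36; p_2 = 48; q_3 = 234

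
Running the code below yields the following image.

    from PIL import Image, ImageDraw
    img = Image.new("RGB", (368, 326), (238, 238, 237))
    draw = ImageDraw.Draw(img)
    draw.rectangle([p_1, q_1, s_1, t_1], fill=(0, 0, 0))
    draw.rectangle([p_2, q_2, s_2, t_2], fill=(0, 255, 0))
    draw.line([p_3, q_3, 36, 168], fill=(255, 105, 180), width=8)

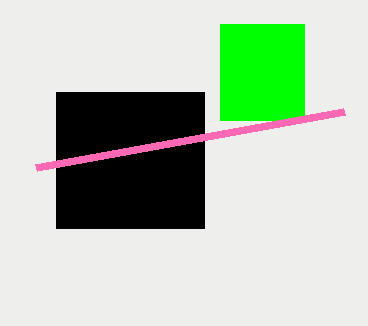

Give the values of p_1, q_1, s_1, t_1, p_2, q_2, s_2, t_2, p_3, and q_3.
p_1 = 56, q_1 = 92, s_1 = 204, t_1 = 228, p_2 = 220, q_2 = 24, s_2 = 304, t_2 = 120, p_3 = 344, q_3 = 112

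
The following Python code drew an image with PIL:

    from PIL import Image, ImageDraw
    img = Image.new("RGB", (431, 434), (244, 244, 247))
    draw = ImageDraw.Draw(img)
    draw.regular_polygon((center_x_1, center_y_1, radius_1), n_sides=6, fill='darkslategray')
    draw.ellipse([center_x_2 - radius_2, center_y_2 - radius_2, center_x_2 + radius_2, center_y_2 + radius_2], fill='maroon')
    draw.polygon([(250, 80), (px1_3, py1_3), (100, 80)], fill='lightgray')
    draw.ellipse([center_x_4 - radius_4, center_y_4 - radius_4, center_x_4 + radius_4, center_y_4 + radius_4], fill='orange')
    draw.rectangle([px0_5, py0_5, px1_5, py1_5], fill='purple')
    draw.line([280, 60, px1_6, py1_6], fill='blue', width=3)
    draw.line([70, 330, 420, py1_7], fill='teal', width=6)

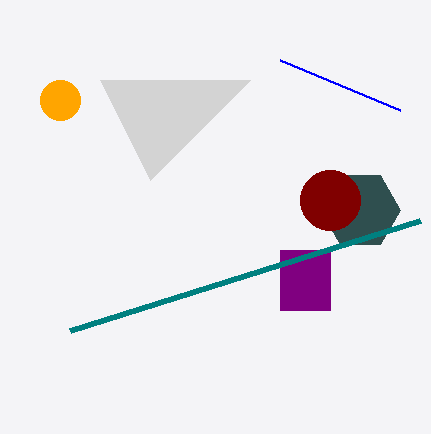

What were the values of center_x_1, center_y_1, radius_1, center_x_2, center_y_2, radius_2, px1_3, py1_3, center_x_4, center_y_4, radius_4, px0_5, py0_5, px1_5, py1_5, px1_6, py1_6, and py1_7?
center_x_1 = 360
center_y_1 = 210
radius_1 = 40
center_x_2 = 330
center_y_2 = 200
radius_2 = 30
px1_3 = 150
py1_3 = 180
center_x_4 = 60
center_y_4 = 100
radius_4 = 20
px0_5 = 280
py0_5 = 250
px1_5 = 330
py1_5 = 310
px1_6 = 400
py1_6 = 110
py1_7 = 220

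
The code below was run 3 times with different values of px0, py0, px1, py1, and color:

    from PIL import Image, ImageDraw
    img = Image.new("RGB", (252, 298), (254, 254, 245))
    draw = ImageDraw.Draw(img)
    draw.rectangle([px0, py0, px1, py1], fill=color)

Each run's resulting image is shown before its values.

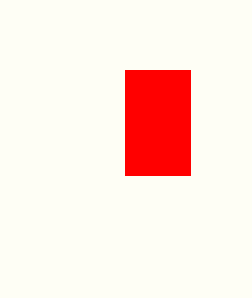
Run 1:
px0 = 125, py0 = 70, px1 = 190, py1 = 175, color = 'red'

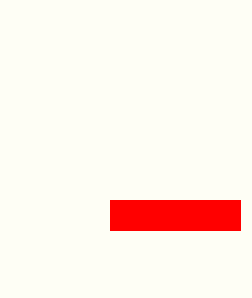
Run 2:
px0 = 110
py0 = 200
px1 = 240
py1 = 230
color = 'red'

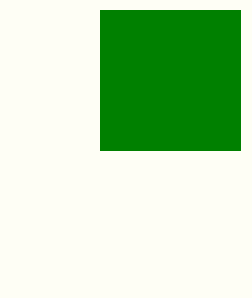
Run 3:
px0 = 100; py0 = 10; px1 = 240; py1 = 150; color = 'green'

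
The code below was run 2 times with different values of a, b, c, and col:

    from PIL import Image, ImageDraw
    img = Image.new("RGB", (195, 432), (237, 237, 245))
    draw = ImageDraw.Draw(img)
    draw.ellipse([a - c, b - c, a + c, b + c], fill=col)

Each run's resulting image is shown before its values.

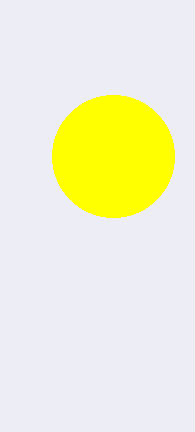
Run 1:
a = 113
b = 156
c = 61
col = 'yellow'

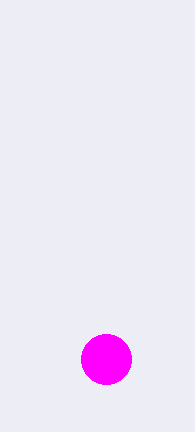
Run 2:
a = 106
b = 359
c = 25
col = 'magenta'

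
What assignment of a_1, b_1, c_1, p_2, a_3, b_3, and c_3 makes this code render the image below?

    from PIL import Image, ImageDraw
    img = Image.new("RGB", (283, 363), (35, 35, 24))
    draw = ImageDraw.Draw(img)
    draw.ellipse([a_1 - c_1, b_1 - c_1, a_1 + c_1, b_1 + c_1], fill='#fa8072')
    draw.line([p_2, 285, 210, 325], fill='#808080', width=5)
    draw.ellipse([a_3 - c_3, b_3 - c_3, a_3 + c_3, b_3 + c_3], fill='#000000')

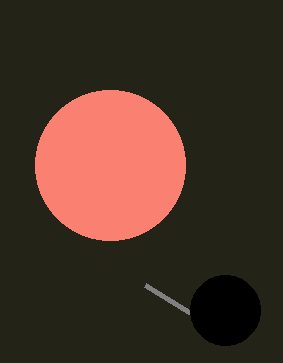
a_1 = 110, b_1 = 165, c_1 = 75, p_2 = 145, a_3 = 225, b_3 = 310, c_3 = 35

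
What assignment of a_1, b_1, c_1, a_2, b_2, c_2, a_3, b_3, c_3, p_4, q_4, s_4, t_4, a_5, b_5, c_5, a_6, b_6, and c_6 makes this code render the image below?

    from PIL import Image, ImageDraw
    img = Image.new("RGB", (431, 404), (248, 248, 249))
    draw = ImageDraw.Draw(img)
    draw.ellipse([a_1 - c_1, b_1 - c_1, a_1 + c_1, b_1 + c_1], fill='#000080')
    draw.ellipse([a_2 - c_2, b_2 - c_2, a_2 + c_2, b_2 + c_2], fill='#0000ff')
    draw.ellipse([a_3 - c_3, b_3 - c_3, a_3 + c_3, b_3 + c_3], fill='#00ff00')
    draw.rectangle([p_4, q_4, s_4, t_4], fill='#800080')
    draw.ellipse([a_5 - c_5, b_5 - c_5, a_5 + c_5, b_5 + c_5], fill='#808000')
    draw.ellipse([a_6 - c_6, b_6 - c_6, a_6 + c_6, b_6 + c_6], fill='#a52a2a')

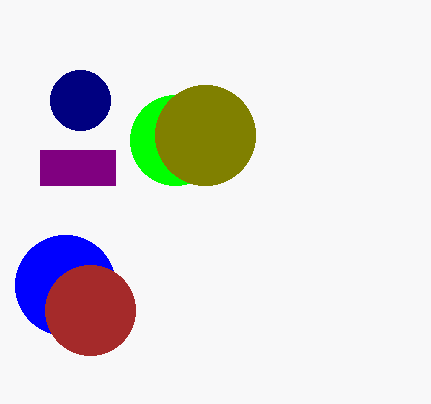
a_1 = 80
b_1 = 100
c_1 = 30
a_2 = 65
b_2 = 285
c_2 = 50
a_3 = 175
b_3 = 140
c_3 = 45
p_4 = 40
q_4 = 150
s_4 = 115
t_4 = 185
a_5 = 205
b_5 = 135
c_5 = 50
a_6 = 90
b_6 = 310
c_6 = 45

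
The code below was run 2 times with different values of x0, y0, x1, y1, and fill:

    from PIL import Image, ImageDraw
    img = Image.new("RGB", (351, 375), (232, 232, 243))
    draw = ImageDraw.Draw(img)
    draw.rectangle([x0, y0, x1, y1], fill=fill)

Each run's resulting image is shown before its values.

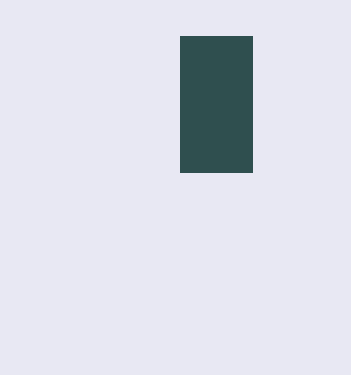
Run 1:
x0 = 180; y0 = 36; x1 = 252; y1 = 172; fill = 'darkslategray'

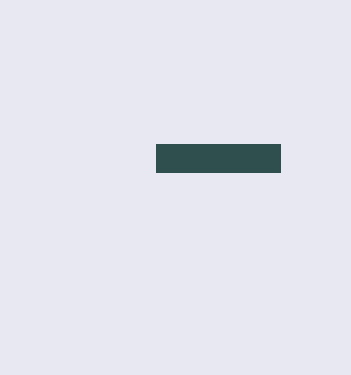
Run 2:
x0 = 156, y0 = 144, x1 = 280, y1 = 172, fill = 'darkslategray'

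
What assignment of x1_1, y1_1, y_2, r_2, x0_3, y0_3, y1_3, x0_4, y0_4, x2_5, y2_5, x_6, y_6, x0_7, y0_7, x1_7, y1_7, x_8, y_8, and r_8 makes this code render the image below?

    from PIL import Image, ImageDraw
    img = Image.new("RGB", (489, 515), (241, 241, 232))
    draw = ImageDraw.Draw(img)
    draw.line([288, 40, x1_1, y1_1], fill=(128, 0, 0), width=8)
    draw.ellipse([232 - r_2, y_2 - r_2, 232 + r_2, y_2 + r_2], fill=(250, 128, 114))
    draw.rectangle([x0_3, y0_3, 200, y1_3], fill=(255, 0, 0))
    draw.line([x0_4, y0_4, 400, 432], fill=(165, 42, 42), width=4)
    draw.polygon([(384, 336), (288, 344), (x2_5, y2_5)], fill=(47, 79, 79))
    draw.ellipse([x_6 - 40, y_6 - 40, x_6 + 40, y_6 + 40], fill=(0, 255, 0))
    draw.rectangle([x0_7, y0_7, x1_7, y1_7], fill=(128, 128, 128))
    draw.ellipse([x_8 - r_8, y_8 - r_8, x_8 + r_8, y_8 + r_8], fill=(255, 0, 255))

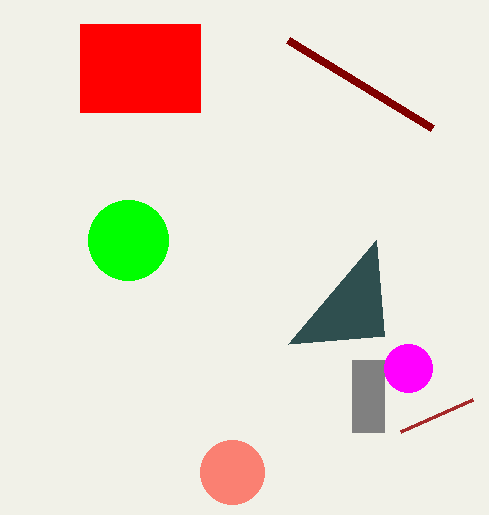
x1_1 = 432; y1_1 = 128; y_2 = 472; r_2 = 32; x0_3 = 80; y0_3 = 24; y1_3 = 112; x0_4 = 472; y0_4 = 400; x2_5 = 376; y2_5 = 240; x_6 = 128; y_6 = 240; x0_7 = 352; y0_7 = 360; x1_7 = 384; y1_7 = 432; x_8 = 408; y_8 = 368; r_8 = 24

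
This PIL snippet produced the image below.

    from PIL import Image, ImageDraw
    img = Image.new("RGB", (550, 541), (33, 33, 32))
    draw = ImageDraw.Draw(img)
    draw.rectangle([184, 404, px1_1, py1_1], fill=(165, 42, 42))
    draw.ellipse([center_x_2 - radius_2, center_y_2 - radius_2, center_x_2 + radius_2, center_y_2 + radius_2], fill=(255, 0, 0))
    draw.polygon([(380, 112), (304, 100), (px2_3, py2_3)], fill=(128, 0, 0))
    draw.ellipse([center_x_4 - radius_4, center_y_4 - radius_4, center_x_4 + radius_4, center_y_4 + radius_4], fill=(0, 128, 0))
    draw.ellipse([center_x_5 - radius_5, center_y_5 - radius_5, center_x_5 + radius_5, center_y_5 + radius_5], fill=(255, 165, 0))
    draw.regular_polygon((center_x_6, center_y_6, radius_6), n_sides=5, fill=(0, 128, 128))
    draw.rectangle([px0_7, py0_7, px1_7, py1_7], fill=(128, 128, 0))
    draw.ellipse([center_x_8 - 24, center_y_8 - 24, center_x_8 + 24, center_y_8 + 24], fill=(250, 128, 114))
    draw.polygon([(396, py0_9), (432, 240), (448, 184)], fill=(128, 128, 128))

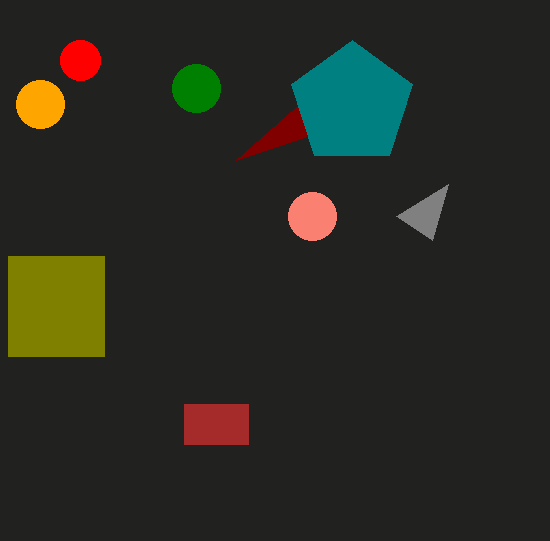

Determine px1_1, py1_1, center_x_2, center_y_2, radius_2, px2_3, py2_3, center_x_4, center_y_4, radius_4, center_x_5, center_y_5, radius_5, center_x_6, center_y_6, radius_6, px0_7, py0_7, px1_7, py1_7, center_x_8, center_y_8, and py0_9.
px1_1 = 248, py1_1 = 444, center_x_2 = 80, center_y_2 = 60, radius_2 = 20, px2_3 = 236, py2_3 = 160, center_x_4 = 196, center_y_4 = 88, radius_4 = 24, center_x_5 = 40, center_y_5 = 104, radius_5 = 24, center_x_6 = 352, center_y_6 = 104, radius_6 = 64, px0_7 = 8, py0_7 = 256, px1_7 = 104, py1_7 = 356, center_x_8 = 312, center_y_8 = 216, py0_9 = 216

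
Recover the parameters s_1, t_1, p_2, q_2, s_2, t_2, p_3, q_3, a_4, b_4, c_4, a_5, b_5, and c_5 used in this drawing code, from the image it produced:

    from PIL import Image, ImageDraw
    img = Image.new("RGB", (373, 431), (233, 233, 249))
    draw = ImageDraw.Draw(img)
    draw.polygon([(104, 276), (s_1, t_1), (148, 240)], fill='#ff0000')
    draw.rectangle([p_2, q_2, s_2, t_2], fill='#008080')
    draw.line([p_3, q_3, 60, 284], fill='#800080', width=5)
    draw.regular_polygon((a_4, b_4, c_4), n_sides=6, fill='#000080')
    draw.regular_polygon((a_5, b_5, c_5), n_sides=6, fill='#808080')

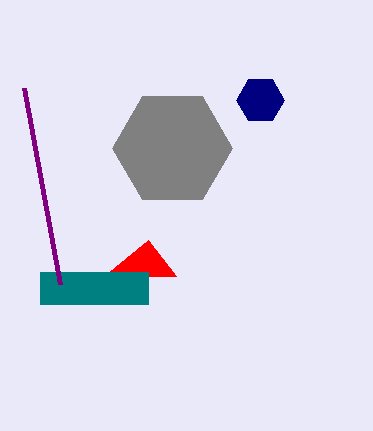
s_1 = 176
t_1 = 276
p_2 = 40
q_2 = 272
s_2 = 148
t_2 = 304
p_3 = 24
q_3 = 88
a_4 = 260
b_4 = 100
c_4 = 24
a_5 = 172
b_5 = 148
c_5 = 60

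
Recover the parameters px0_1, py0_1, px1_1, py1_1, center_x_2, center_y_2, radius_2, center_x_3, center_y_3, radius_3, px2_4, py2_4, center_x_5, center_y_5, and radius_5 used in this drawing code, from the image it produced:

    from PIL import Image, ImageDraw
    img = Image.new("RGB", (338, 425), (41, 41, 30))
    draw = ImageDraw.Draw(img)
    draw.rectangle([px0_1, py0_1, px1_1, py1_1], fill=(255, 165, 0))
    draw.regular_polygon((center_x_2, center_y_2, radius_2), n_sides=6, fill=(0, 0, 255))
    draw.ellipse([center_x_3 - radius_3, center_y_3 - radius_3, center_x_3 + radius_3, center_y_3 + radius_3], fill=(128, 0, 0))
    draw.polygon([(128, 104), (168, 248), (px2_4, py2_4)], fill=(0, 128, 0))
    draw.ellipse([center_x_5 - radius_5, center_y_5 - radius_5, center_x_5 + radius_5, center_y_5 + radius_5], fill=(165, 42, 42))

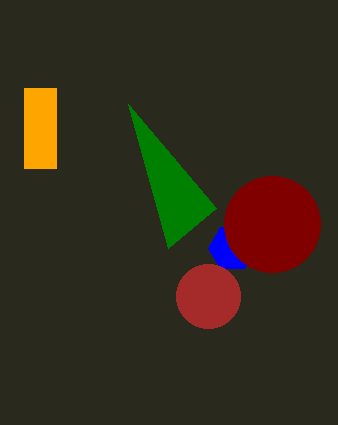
px0_1 = 24, py0_1 = 88, px1_1 = 56, py1_1 = 168, center_x_2 = 232, center_y_2 = 248, radius_2 = 24, center_x_3 = 272, center_y_3 = 224, radius_3 = 48, px2_4 = 216, py2_4 = 208, center_x_5 = 208, center_y_5 = 296, radius_5 = 32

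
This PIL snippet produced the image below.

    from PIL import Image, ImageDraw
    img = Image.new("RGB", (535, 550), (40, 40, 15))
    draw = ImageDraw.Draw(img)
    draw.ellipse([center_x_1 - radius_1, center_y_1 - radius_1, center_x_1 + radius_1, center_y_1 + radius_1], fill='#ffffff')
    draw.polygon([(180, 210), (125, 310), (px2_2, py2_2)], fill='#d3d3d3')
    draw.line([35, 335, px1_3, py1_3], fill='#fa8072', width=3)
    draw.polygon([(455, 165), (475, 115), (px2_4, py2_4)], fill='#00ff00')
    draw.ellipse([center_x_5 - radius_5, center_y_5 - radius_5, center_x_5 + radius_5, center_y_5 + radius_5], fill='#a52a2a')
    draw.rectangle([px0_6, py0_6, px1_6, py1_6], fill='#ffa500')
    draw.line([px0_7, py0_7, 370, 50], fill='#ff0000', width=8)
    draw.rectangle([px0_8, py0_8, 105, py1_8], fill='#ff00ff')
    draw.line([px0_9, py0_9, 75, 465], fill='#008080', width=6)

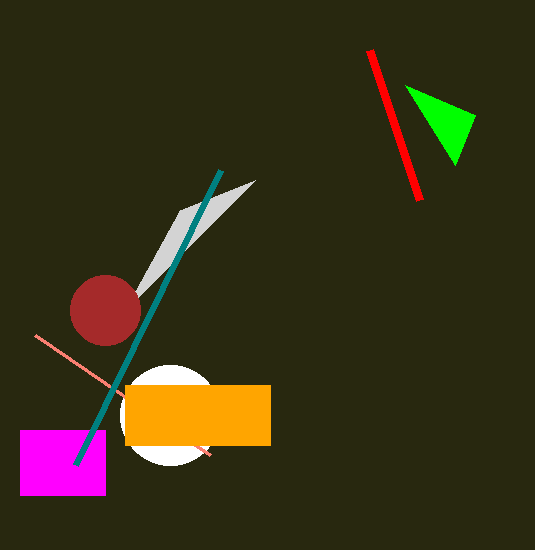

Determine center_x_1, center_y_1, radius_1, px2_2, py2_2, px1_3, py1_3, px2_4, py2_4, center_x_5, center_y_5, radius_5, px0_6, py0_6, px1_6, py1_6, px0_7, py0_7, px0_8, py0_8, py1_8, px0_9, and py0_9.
center_x_1 = 170
center_y_1 = 415
radius_1 = 50
px2_2 = 255
py2_2 = 180
px1_3 = 210
py1_3 = 455
px2_4 = 405
py2_4 = 85
center_x_5 = 105
center_y_5 = 310
radius_5 = 35
px0_6 = 125
py0_6 = 385
px1_6 = 270
py1_6 = 445
px0_7 = 420
py0_7 = 200
px0_8 = 20
py0_8 = 430
py1_8 = 495
px0_9 = 220
py0_9 = 170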